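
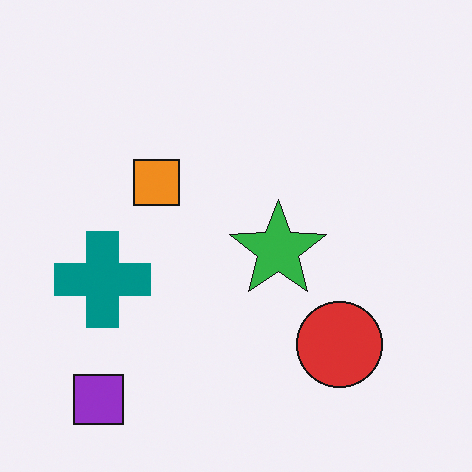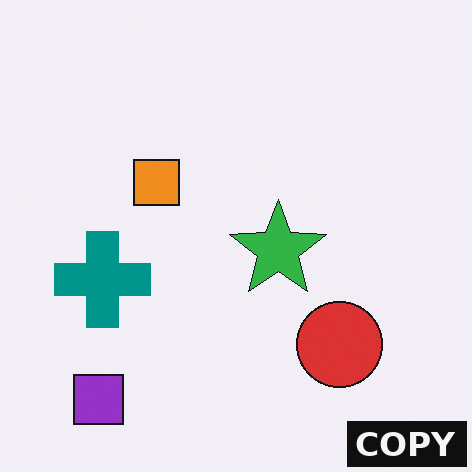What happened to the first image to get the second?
The image was watermarked with the text "COPY" in the lower-right corner.

A dark label reading "COPY" appears in the lower-right corner.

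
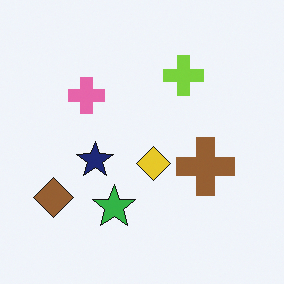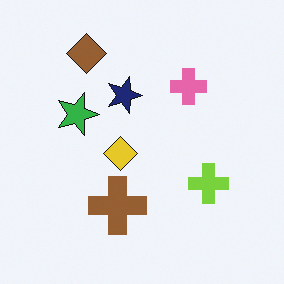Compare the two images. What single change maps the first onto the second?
The second image is the first rotated 90° clockwise.

The brown diamond sits in the bottom-left of the first image and the top-left of the second — consistent with a whole-image 90° clockwise rotation.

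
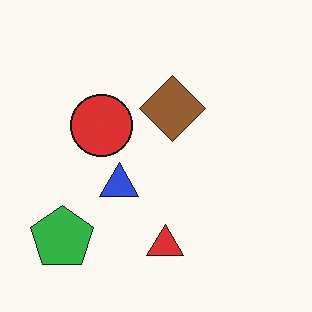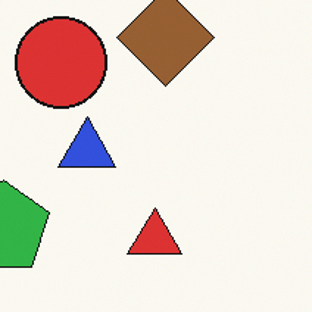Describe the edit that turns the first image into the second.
Cropped slightly and scaled back up.

The visible shapes are larger and the field of view is narrower; shapes near the original edges may be partly or wholly outside the frame — a crop-and-rescale.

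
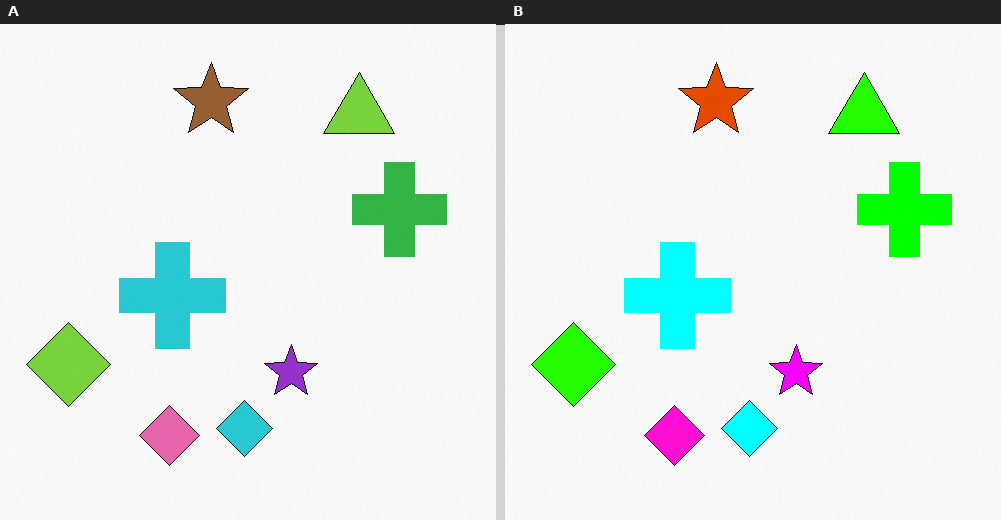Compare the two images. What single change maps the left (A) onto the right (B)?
Heavily oversaturated.

All colors are more vivid — a global saturation change.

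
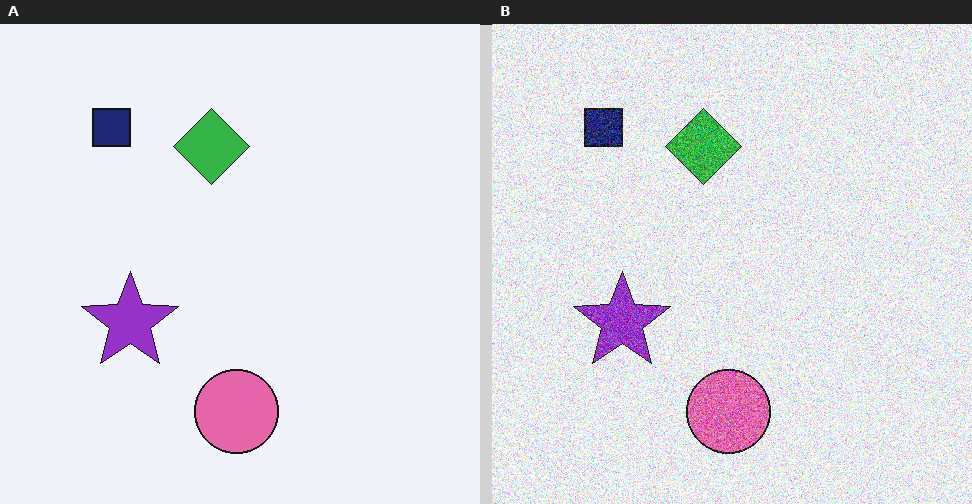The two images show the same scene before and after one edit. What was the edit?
The transformation is: degraded with heavy additive noise.

Random speckle covers the whole image, including the flat background.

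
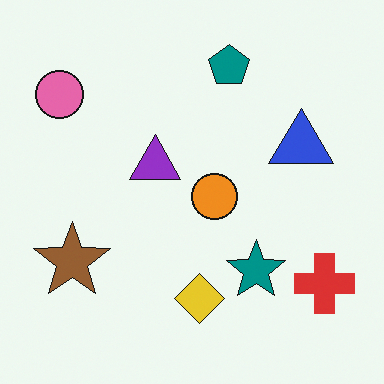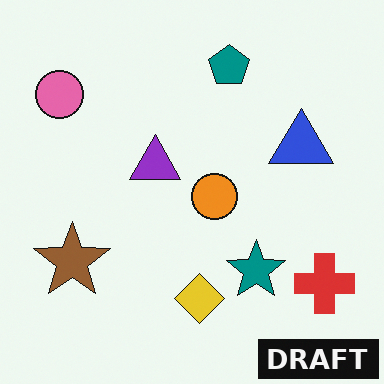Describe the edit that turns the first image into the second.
It was watermarked with the text "DRAFT" in the lower-right corner.

A dark label reading "DRAFT" appears in the lower-right corner.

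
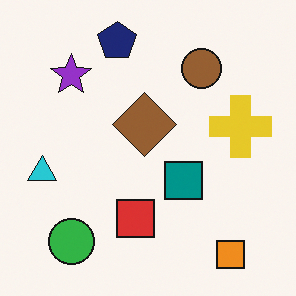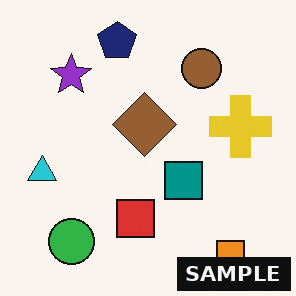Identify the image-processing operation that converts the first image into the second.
The transformation is: watermarked with the text "SAMPLE" in the lower-right corner.

A dark label reading "SAMPLE" appears in the lower-right corner.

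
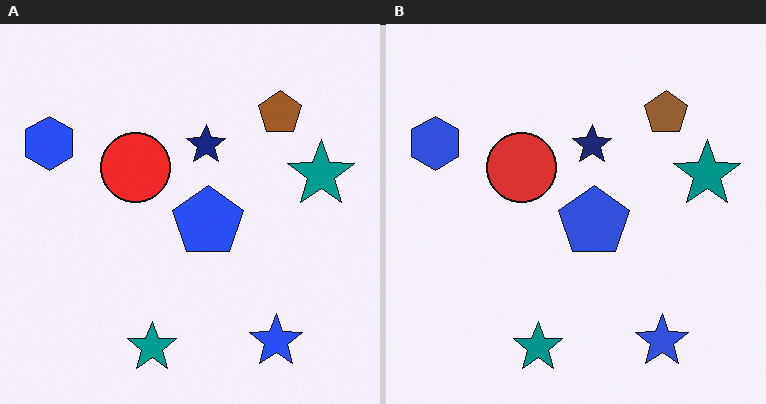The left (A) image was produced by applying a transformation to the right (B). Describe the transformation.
Slightly oversaturated.

All colors are more vivid — a global saturation change.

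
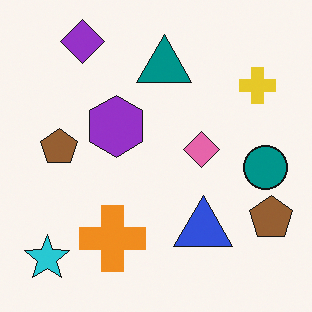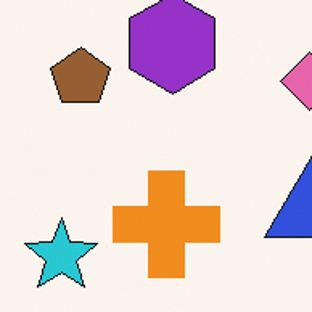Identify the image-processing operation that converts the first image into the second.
This is the original image cropped to a modestly smaller region and rescaled.

The visible shapes are larger and the field of view is narrower; shapes near the original edges may be partly or wholly outside the frame — a crop-and-rescale.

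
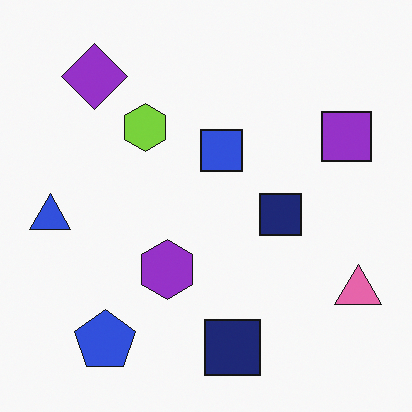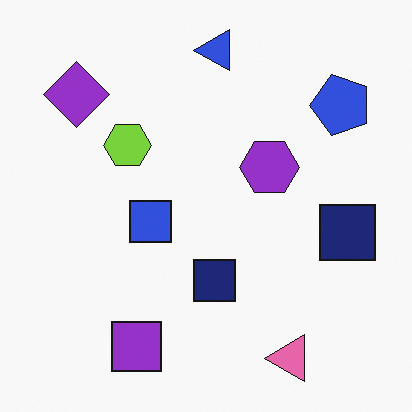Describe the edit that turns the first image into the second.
This is the original image transposed (reflected across the top-left ↔ bottom-right diagonal).

Shapes have swapped their row and column positions — what was in the top-right is now in the bottom-left — a diagonal reflection.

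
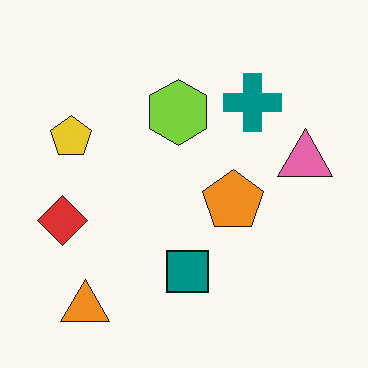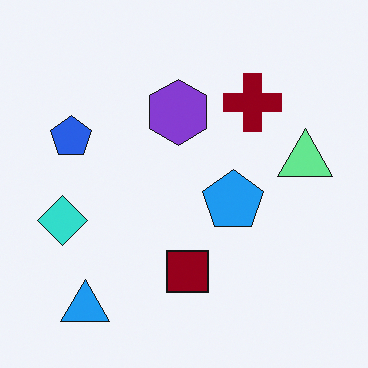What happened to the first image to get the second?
The image was hue-shifted through roughly half the color wheel.

Every shape's color has rotated by the same amount around the hue wheel — a uniform hue shift.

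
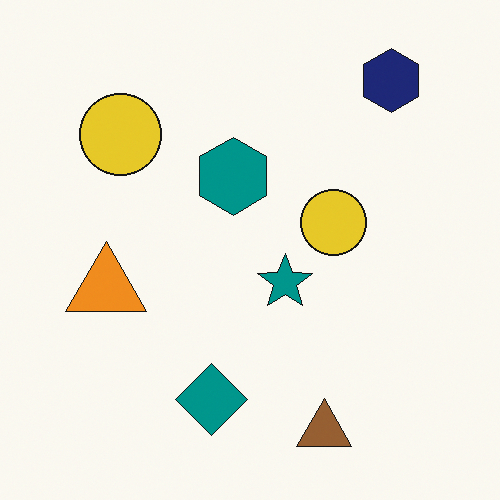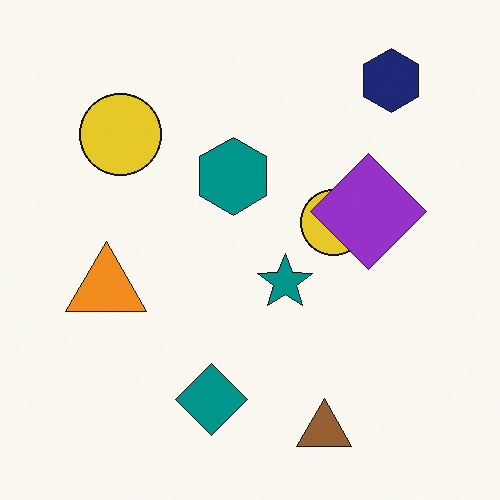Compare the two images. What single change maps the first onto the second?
It was overlaid with an additional purple diamond.

A purple diamond appears in the second image that is absent from the first.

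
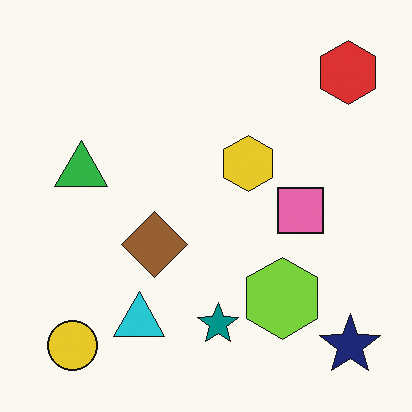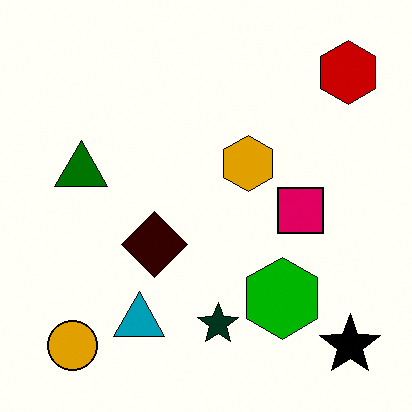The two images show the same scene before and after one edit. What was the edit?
This is the original image given much higher contrast.

Tones are pushed away from mid-grey across the whole image — a global contrast change.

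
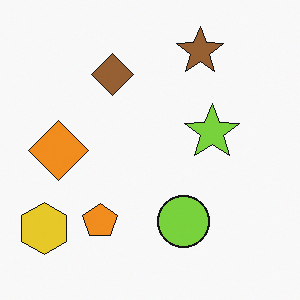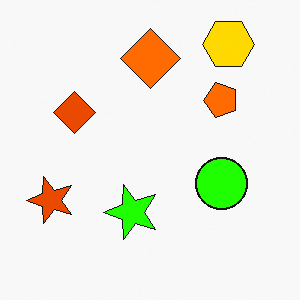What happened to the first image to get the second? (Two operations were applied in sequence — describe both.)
The transformation is: transposed (reflected across the top-left ↔ bottom-right diagonal), then made much more vivid (saturation change).

Shapes have swapped their row and column positions — what was in the top-right is now in the bottom-left — a diagonal reflection. All colors are more vivid — a global saturation change.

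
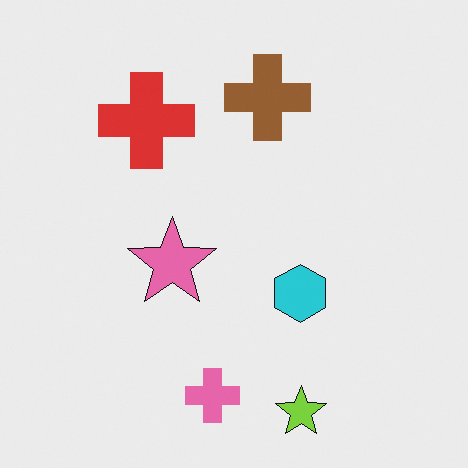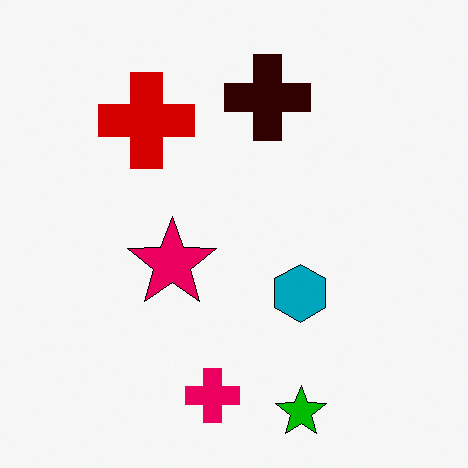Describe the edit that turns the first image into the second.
The image was boosted in contrast.

Tones are pushed away from mid-grey across the whole image — a global contrast change.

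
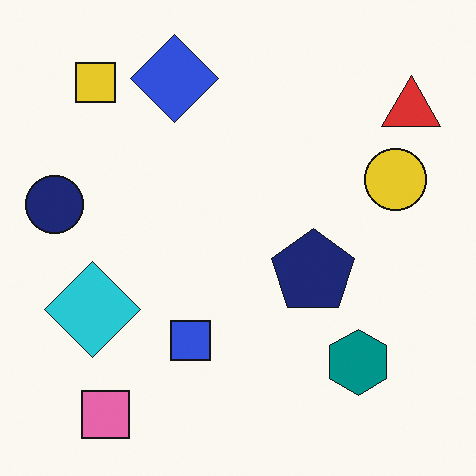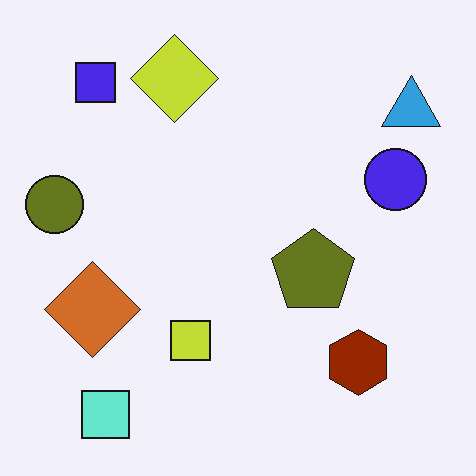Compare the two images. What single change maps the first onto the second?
The image was hue-shifted through roughly half the color wheel.

Every shape's color has rotated by the same amount around the hue wheel — a uniform hue shift.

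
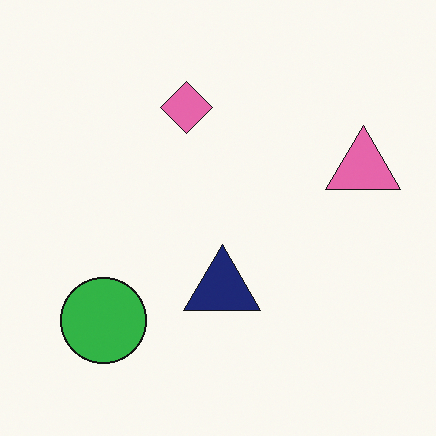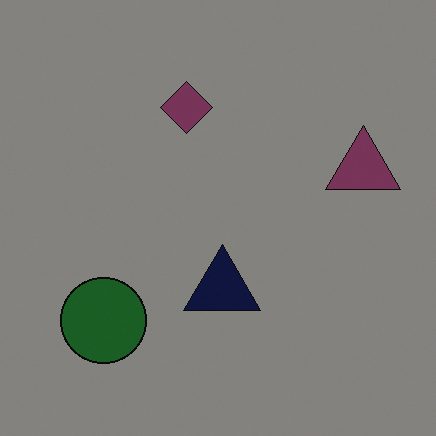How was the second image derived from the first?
The transformation is: darkened a lot.

Every pixel — background and shapes alike — is uniformly darkened.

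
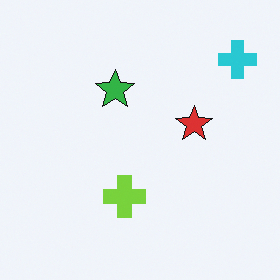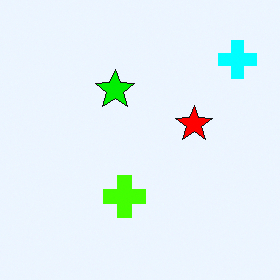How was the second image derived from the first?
The second image is the first made much more vivid (saturation change).

All colors are more vivid — a global saturation change.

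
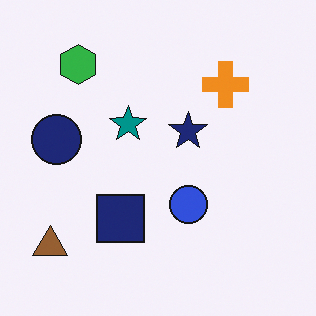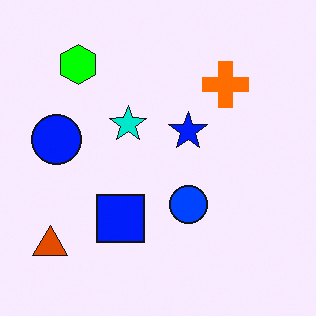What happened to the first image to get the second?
This is the original image heavily oversaturated.

All colors are more vivid — a global saturation change.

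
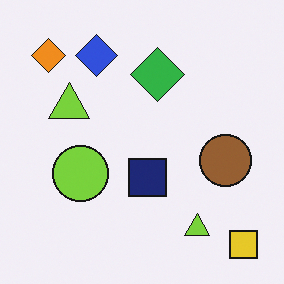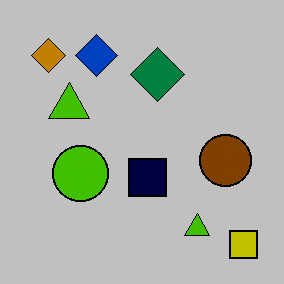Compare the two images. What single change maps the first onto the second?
It was heavily posterized to just a handful of flat colors.

Each flat color has snapped to a coarser quantized level — most visibly, the near-white background has dropped to a flat grey.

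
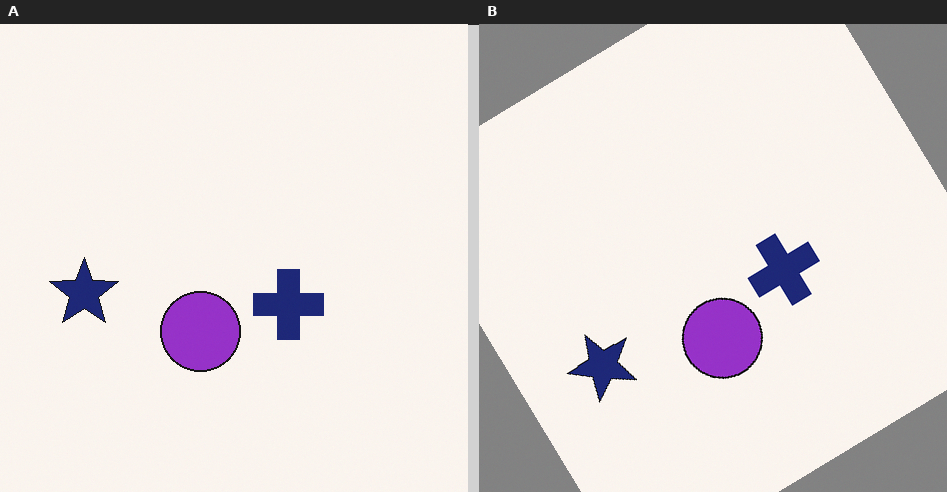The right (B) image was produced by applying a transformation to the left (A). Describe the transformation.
The image was rotated counter-clockwise by a large amount — several tens of degrees.

Every shape is tilted by the same angle and the image corners show triangular fill wedges — a whole-image rotation by a non-right angle.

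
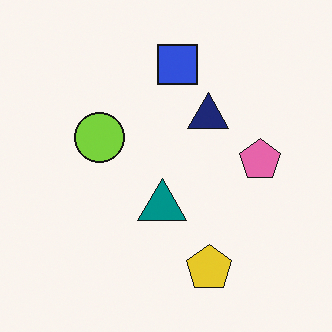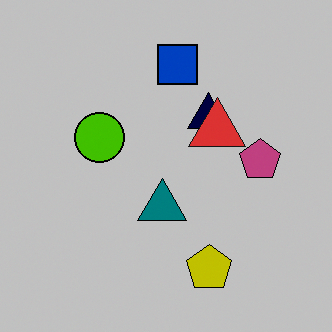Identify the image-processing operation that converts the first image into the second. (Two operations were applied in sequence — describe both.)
This is the original image aggressively posterized, then overlaid with an additional red triangle.

Each flat color has snapped to a coarser quantized level — most visibly, the near-white background has dropped to a flat grey. A red triangle appears in the second image that is absent from the first.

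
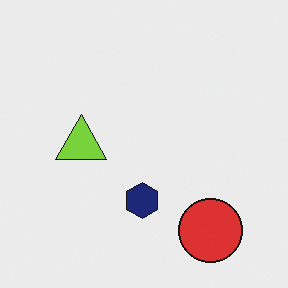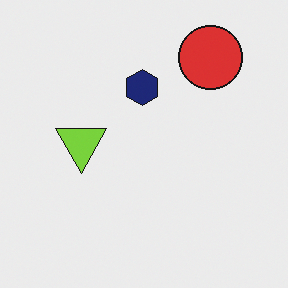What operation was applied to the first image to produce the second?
The second image is the first flipped vertically (top ↔ bottom).

The red circle is in the bottom-right of the first image and the top-right of the second — shapes on opposite sides of the horizontal midline have swapped in a mirror flip.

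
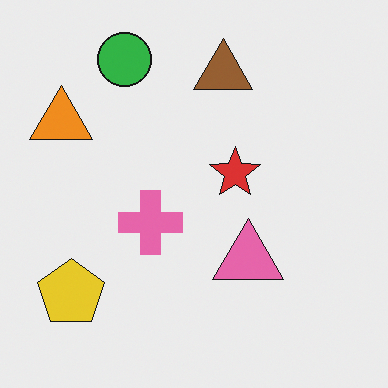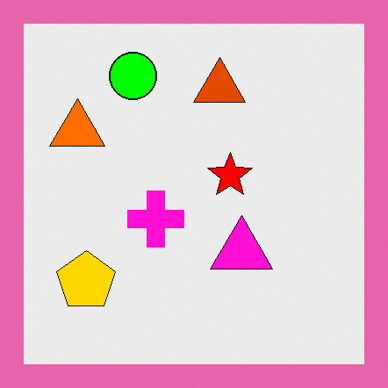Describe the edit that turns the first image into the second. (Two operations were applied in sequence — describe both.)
It was made much more vivid (saturation change), then framed with a pink border.

All colors are more vivid — a global saturation change. A solid pink frame runs around the edge of the second image, with the content slightly shrunk inside it.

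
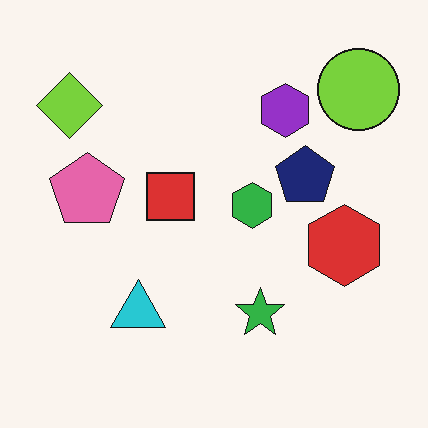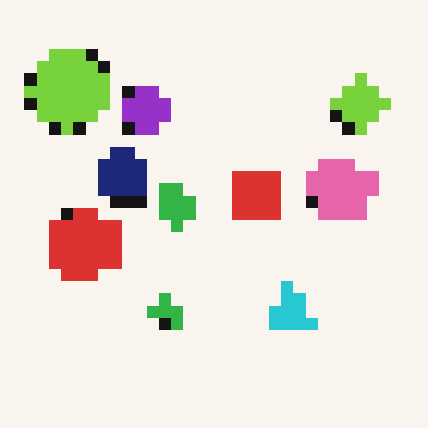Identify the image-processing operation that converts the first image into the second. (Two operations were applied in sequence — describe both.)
This is the original image flipped horizontally (left ↔ right), then heavily pixelated into large blocks.

The lime diamond is in the top-left of the first image and the top-right of the second — shapes on opposite sides of the vertical midline have swapped in a mirror flip. Shapes are reduced to large square blocks; fine edges and outlines are lost — a downscale-then-upscale (mosaic) effect.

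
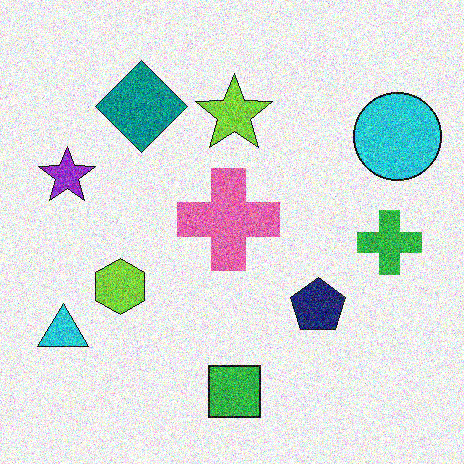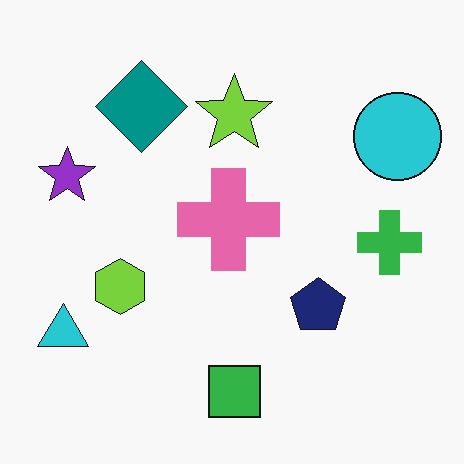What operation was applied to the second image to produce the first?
Degraded with strong gaussian noise.

Random speckle covers the whole image, including the flat background.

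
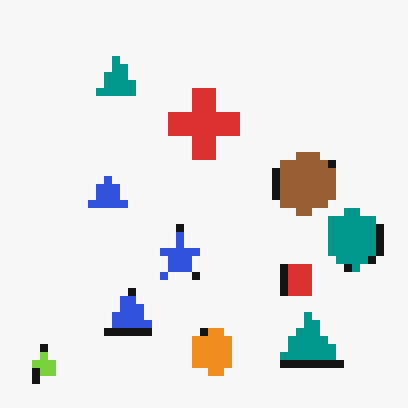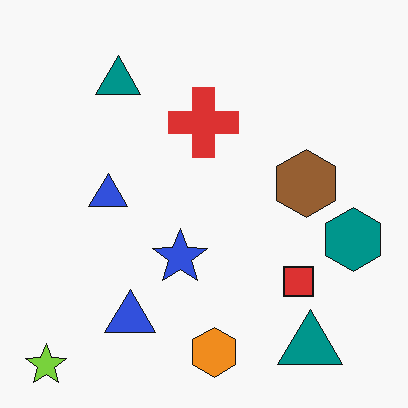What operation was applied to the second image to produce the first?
The image was moderately pixelated.

Shapes are reduced to large square blocks; fine edges and outlines are lost — a downscale-then-upscale (mosaic) effect.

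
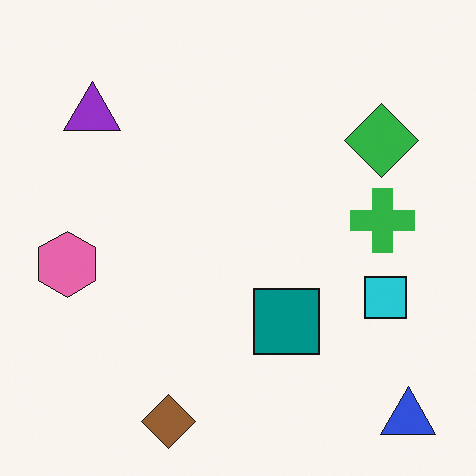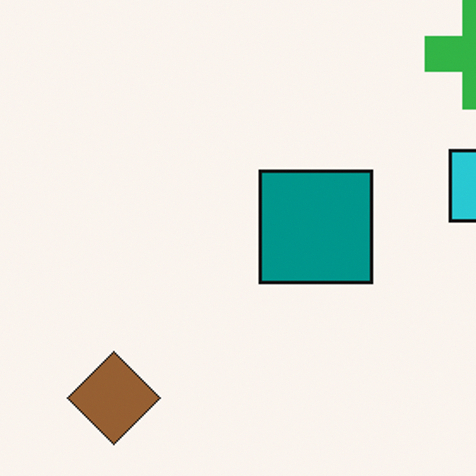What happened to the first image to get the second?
The second image is the first cropped to a noticeably smaller region and rescaled.

The visible shapes are larger and the field of view is narrower; shapes near the original edges may be partly or wholly outside the frame — a crop-and-rescale.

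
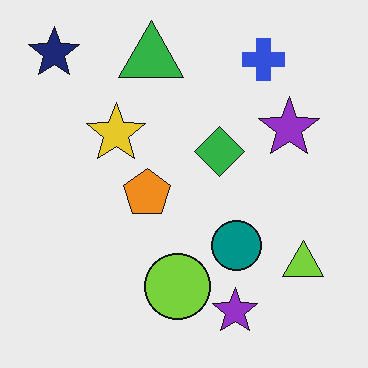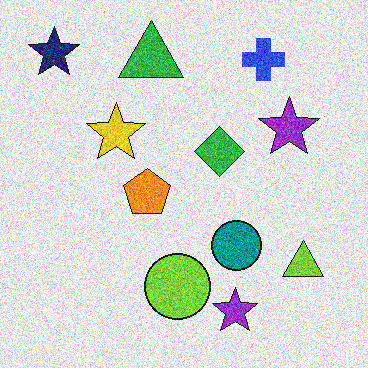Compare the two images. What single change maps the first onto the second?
The second image is the first degraded with heavy additive noise.

Random speckle covers the whole image, including the flat background.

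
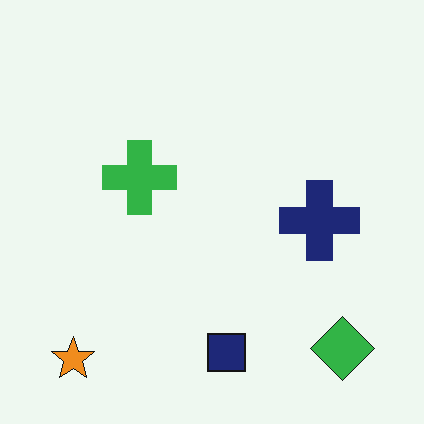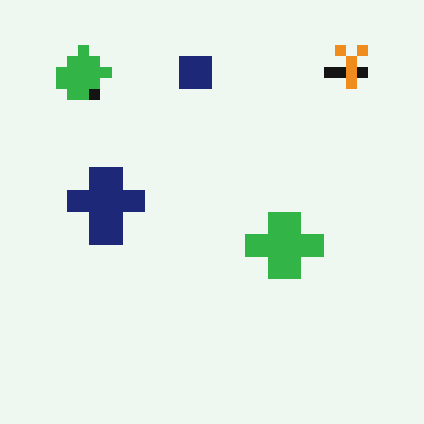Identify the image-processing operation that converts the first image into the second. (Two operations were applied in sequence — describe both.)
The transformation is: rotated 180°, then coarsely pixelated.

The orange star sits in the bottom-left of the first image and the top-right of the second — consistent with a whole-image 180° rotation. Shapes are reduced to large square blocks; fine edges and outlines are lost — a downscale-then-upscale (mosaic) effect.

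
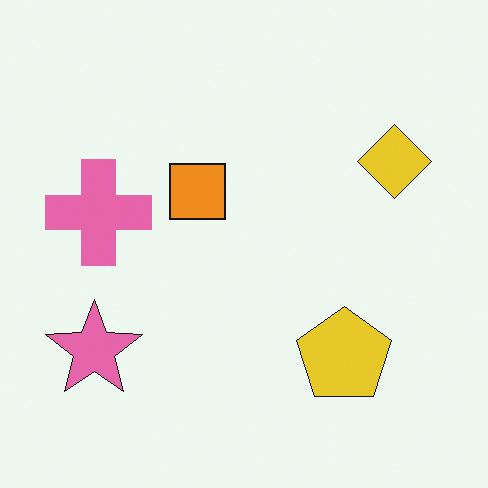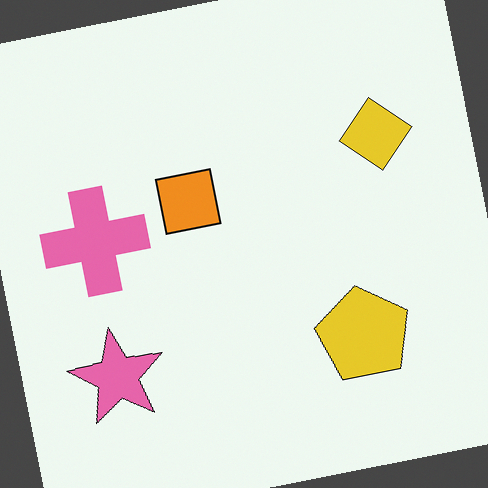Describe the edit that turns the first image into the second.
The second image is the first rotated counter-clockwise by a small amount.

Every shape is tilted by the same angle and the image corners show triangular fill wedges — a whole-image rotation by a non-right angle.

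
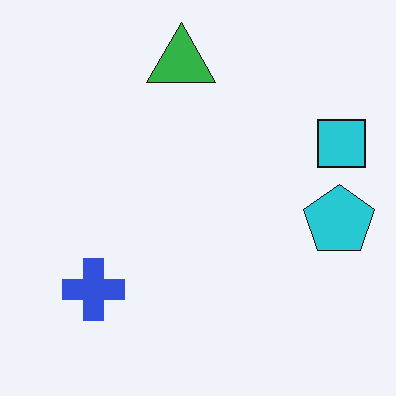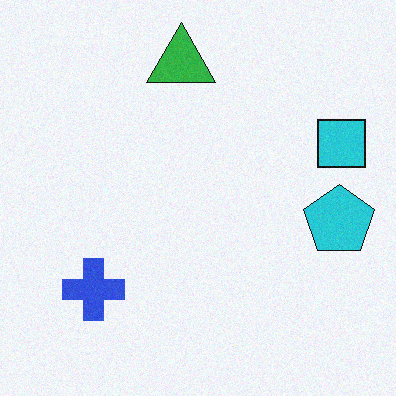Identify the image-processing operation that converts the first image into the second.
The transformation is: degraded with subtle gaussian noise.

Random speckle covers the whole image, including the flat background.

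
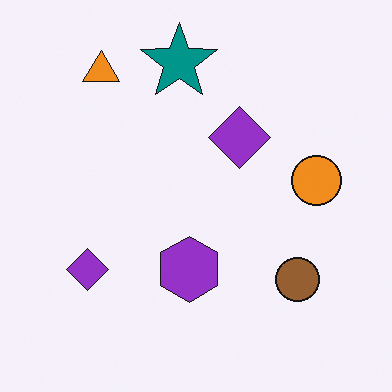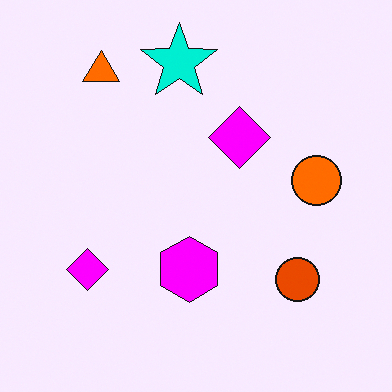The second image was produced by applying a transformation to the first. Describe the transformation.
The image was heavily oversaturated.

All colors are more vivid — a global saturation change.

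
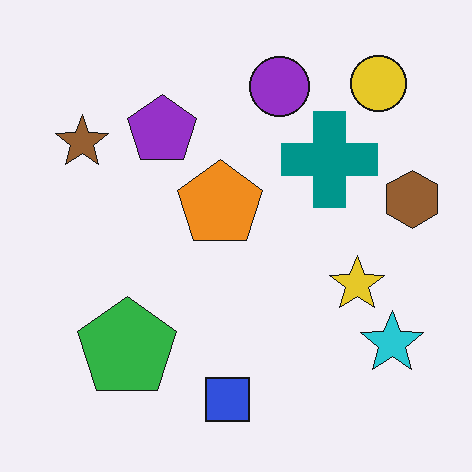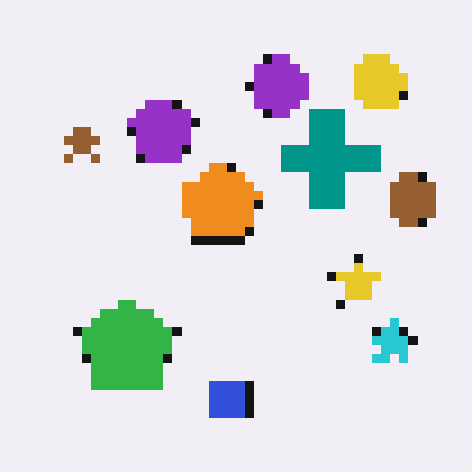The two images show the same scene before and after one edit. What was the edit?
The second image is the first heavily pixelated into large blocks.

Shapes are reduced to large square blocks; fine edges and outlines are lost — a downscale-then-upscale (mosaic) effect.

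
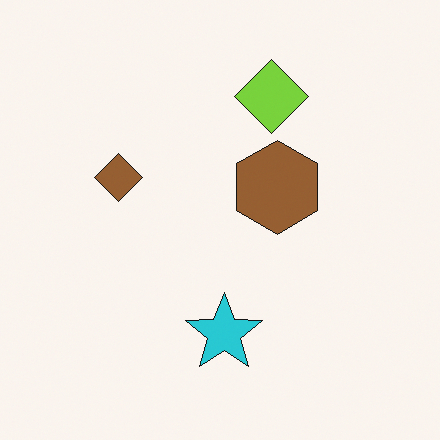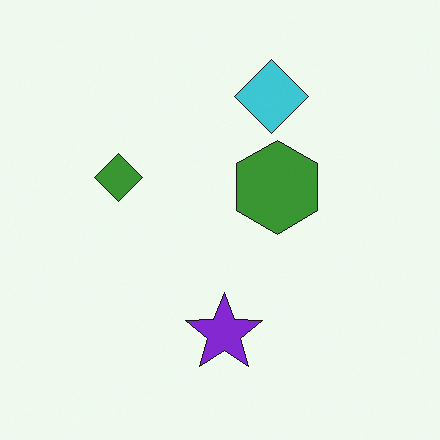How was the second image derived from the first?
It was hue-shifted by a moderate amount.

Every shape's color has rotated by the same amount around the hue wheel — a uniform hue shift.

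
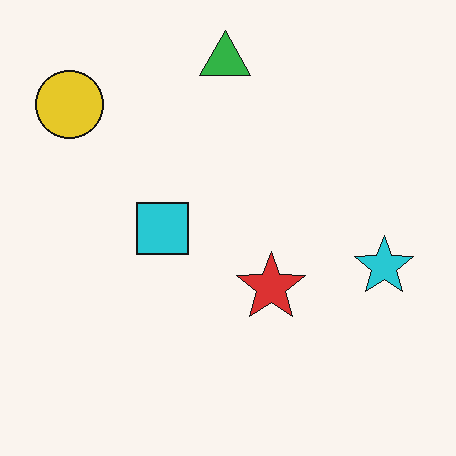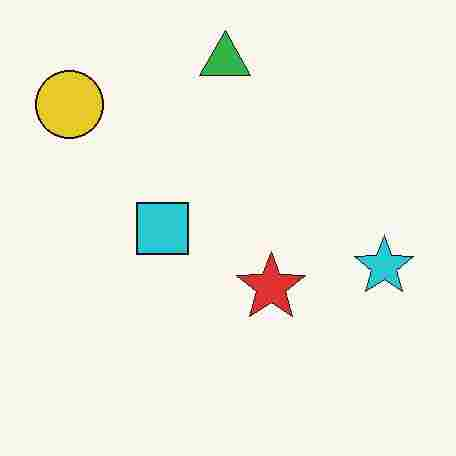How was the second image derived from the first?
The transformation is: heavily JPEG-compressed with obvious blocking artifacts.

Blocky 8×8 compression artifacts appear around shape edges and the flat background shows ringing — characteristic JPEG degradation.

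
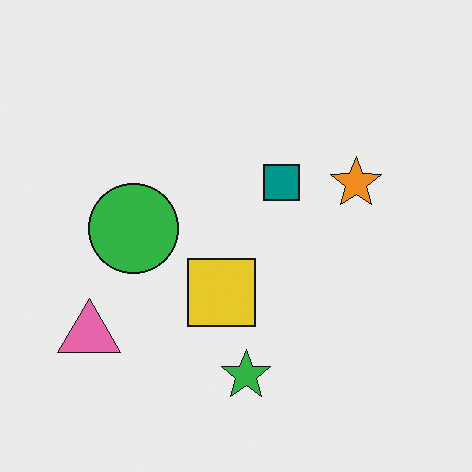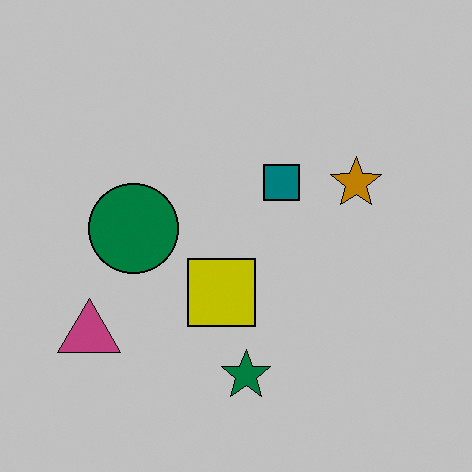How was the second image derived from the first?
The second image is the first heavily posterized to just a handful of flat colors.

Each flat color has snapped to a coarser quantized level — most visibly, the near-white background has dropped to a flat grey.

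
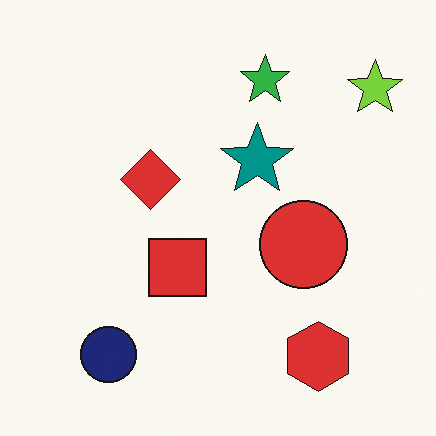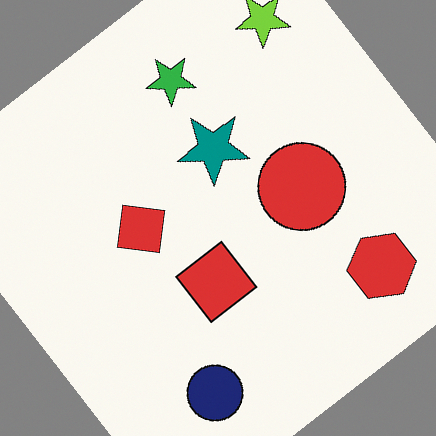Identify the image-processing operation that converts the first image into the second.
The transformation is: rotated counter-clockwise by a large amount — several tens of degrees.

Every shape is tilted by the same angle and the image corners show triangular fill wedges — a whole-image rotation by a non-right angle.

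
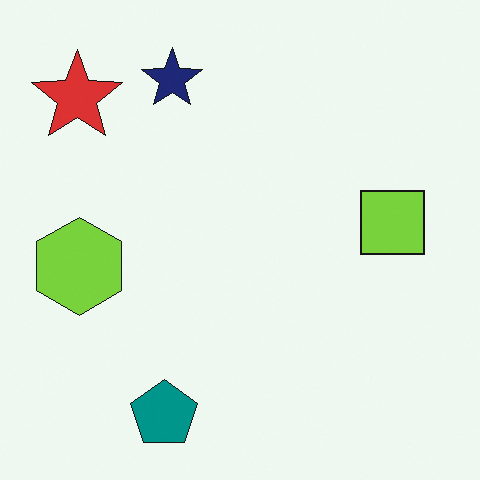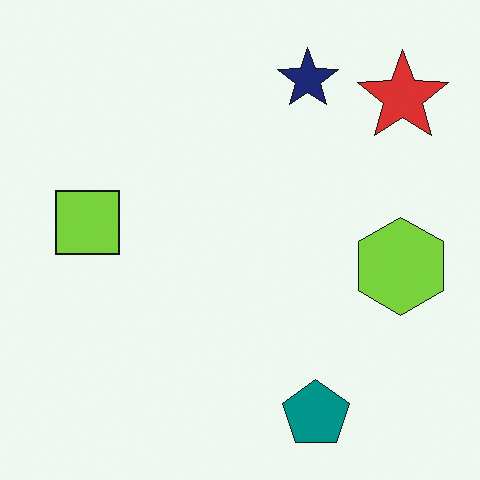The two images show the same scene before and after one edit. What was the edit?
It was flipped horizontally (left ↔ right).

The red star is in the top-left of the first image and the top-right of the second — shapes on opposite sides of the vertical midline have swapped in a mirror flip.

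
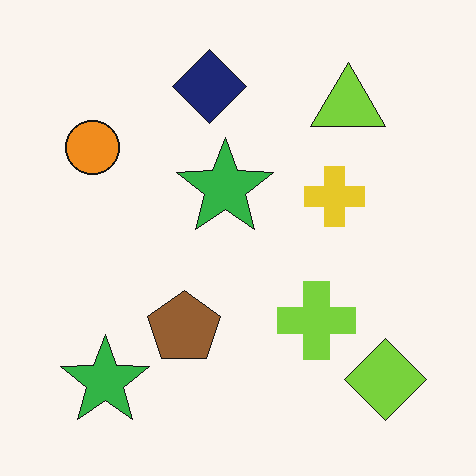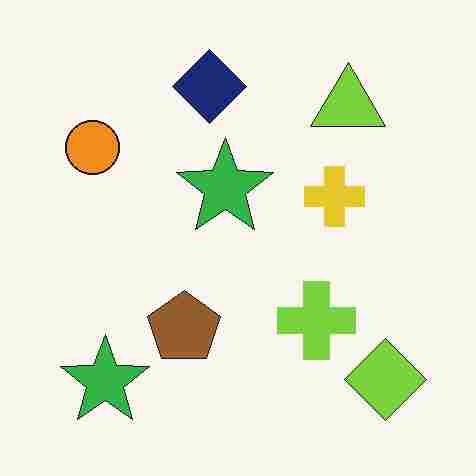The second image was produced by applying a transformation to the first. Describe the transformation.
This is the original image heavily JPEG-compressed with obvious blocking artifacts.

Blocky 8×8 compression artifacts appear around shape edges and the flat background shows ringing — characteristic JPEG degradation.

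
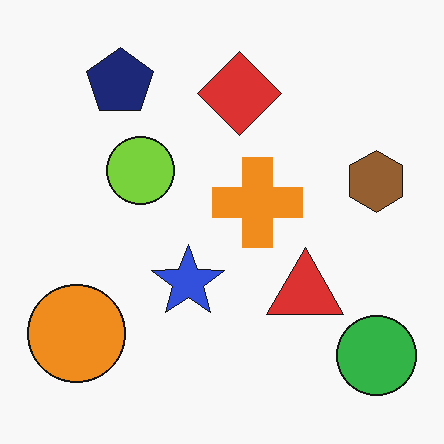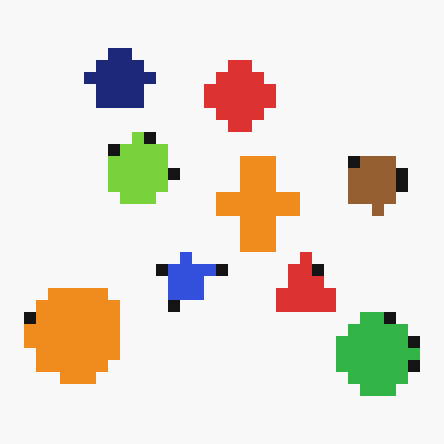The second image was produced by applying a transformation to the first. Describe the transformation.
This is the original image heavily pixelated into large blocks.

Shapes are reduced to large square blocks; fine edges and outlines are lost — a downscale-then-upscale (mosaic) effect.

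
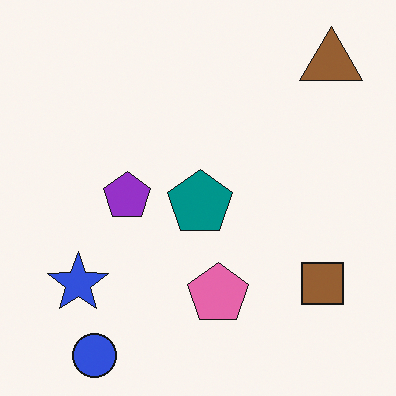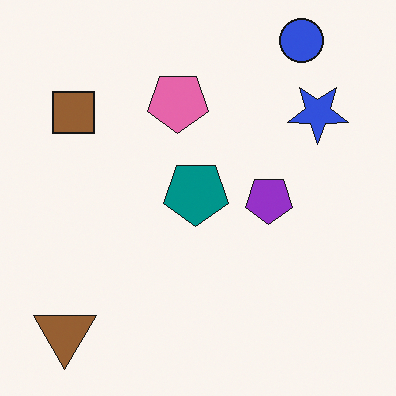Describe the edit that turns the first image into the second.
The second image is the first rotated 180°.

The brown triangle sits in the top-right of the first image and the bottom-left of the second — consistent with a whole-image 180° rotation.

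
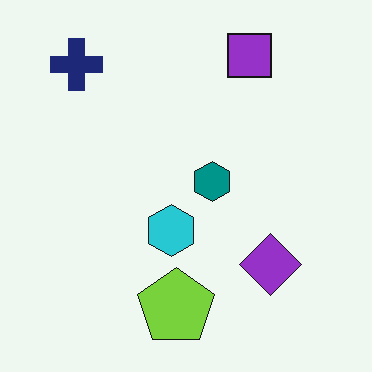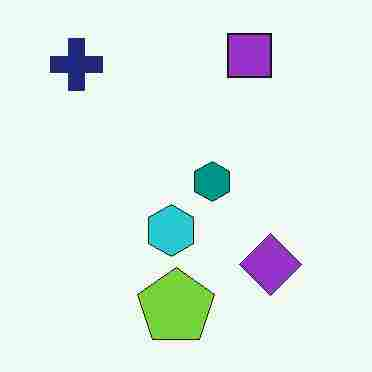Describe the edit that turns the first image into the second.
It was degraded with heavy JPEG compression.

Blocky 8×8 compression artifacts appear around shape edges and the flat background shows ringing — characteristic JPEG degradation.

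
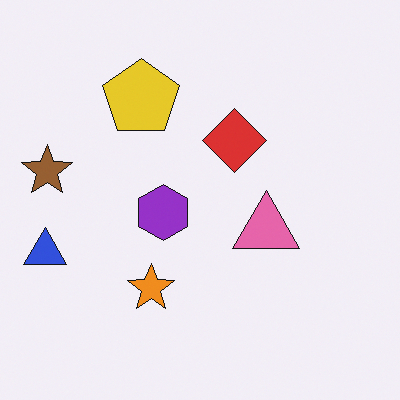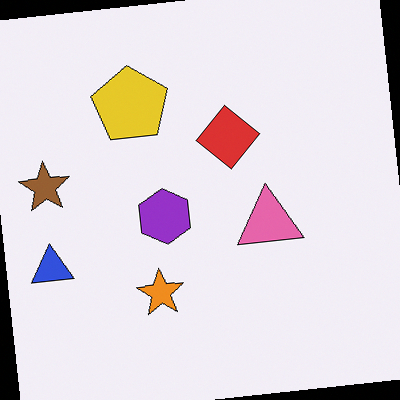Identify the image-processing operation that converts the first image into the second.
Rotated counter-clockwise by a few degrees.

Every shape is tilted by the same angle and the image corners show triangular fill wedges — a whole-image rotation by a non-right angle.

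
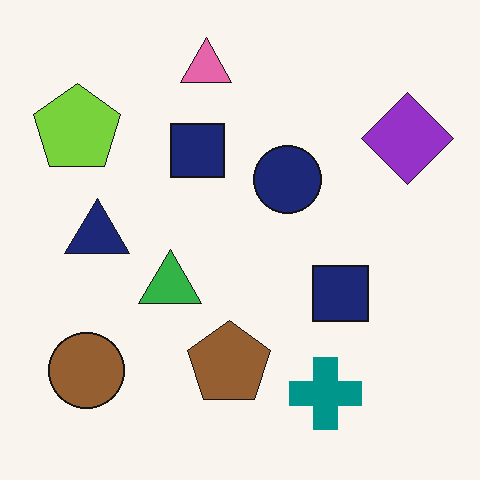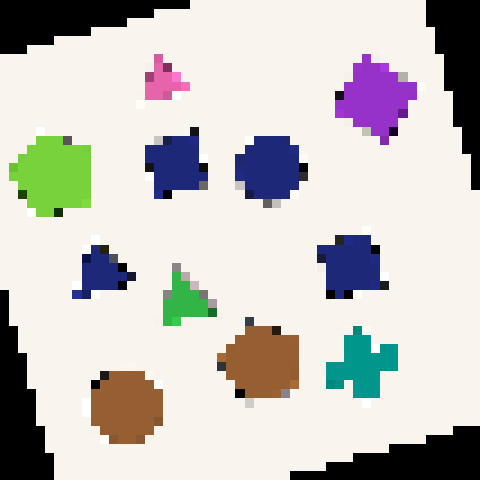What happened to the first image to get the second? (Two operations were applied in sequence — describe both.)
It was rotated counter-clockwise by a clearly visible amount, then coarsely pixelated.

Every shape is tilted by the same angle and the image corners show triangular fill wedges — a whole-image rotation by a non-right angle. Shapes are reduced to large square blocks; fine edges and outlines are lost — a downscale-then-upscale (mosaic) effect.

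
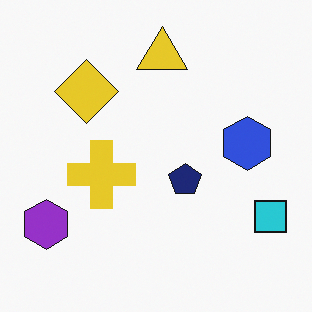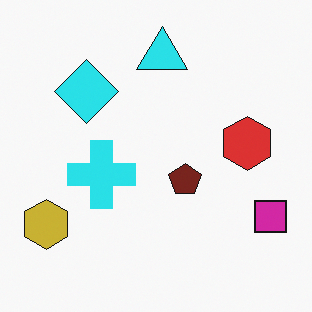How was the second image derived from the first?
This is the original image hue-shifted noticeably.

Every shape's color has rotated by the same amount around the hue wheel — a uniform hue shift.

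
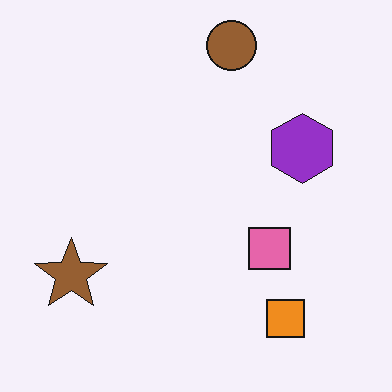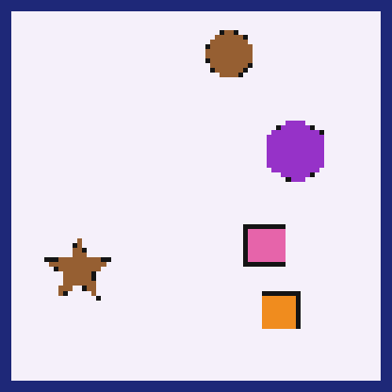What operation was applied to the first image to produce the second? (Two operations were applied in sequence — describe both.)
Mildly pixelated, then framed with a navy border.

Shapes are reduced to large square blocks; fine edges and outlines are lost — a downscale-then-upscale (mosaic) effect. A solid navy frame runs around the edge of the second image, with the content slightly shrunk inside it.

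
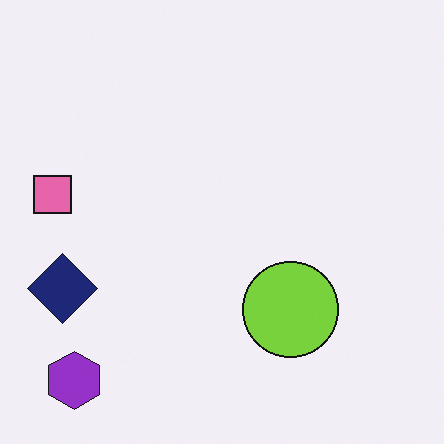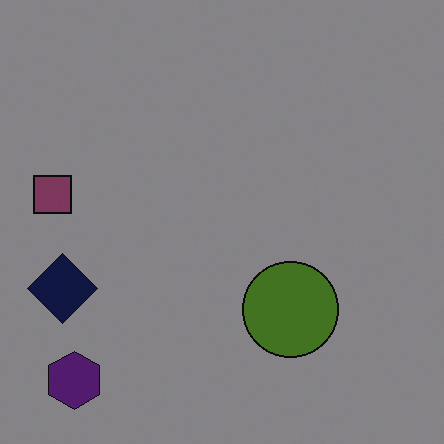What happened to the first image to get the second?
The second image is the first noticeably darkened.

Every pixel — background and shapes alike — is uniformly darkened.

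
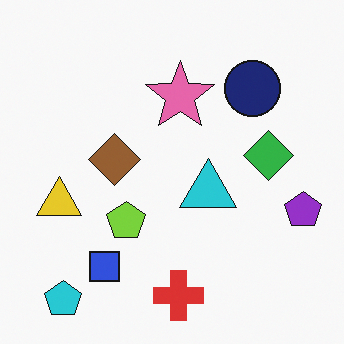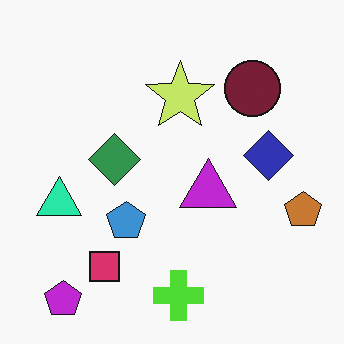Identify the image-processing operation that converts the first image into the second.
Hue-shifted through roughly a third of the color wheel.

Every shape's color has rotated by the same amount around the hue wheel — a uniform hue shift.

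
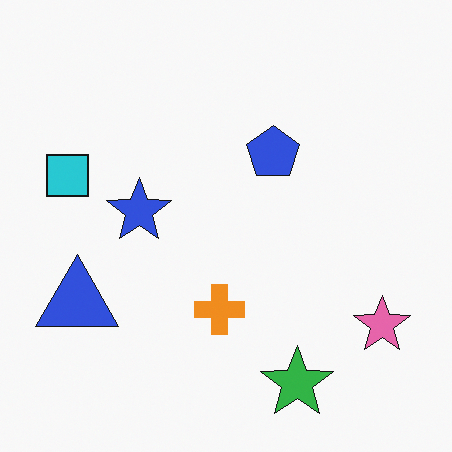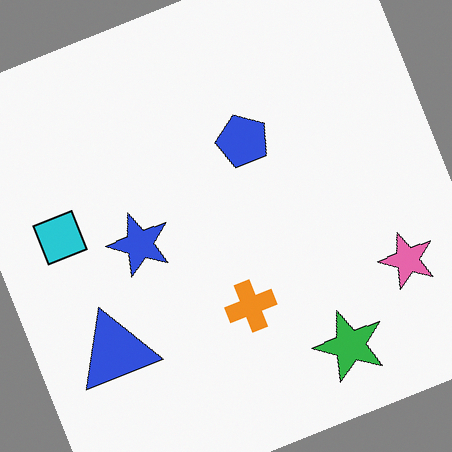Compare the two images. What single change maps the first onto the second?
This is the original image rotated counter-clockwise by a moderate amount.

Every shape is tilted by the same angle and the image corners show triangular fill wedges — a whole-image rotation by a non-right angle.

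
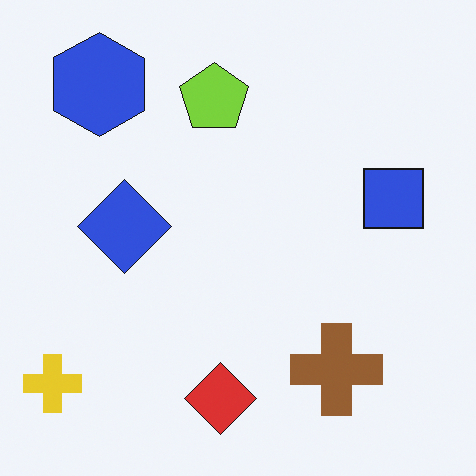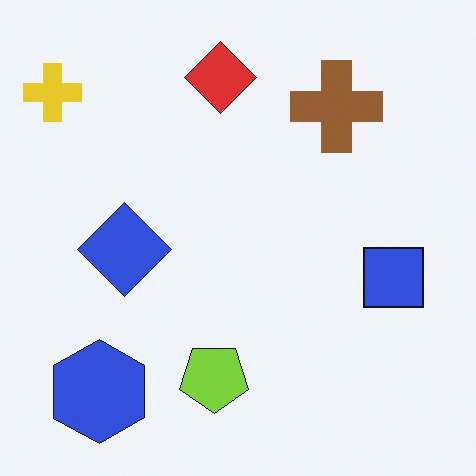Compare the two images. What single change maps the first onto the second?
The transformation is: flipped vertically (top ↔ bottom).

The red diamond is in the bottom of the first image and the top of the second — shapes on opposite sides of the horizontal midline have swapped in a mirror flip.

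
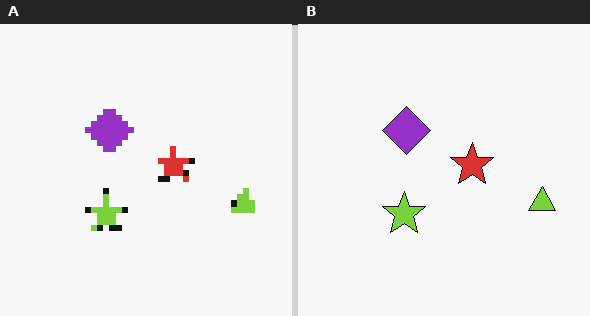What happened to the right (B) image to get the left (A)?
It was pixelated into visible square blocks.

Shapes are reduced to large square blocks; fine edges and outlines are lost — a downscale-then-upscale (mosaic) effect.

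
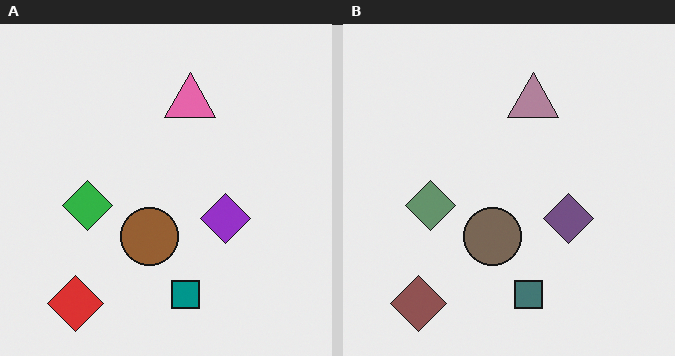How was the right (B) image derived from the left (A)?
The right (B) image is the left (A) heavily desaturated.

All colors are more muted and greyish — a global saturation change.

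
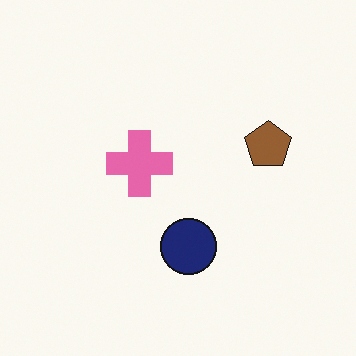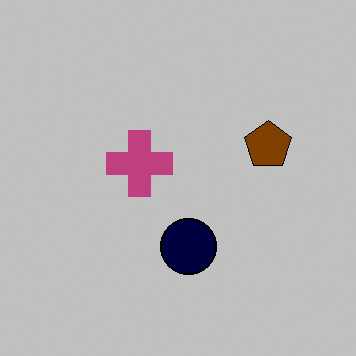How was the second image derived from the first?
The image was aggressively posterized.

Each flat color has snapped to a coarser quantized level — most visibly, the near-white background has dropped to a flat grey.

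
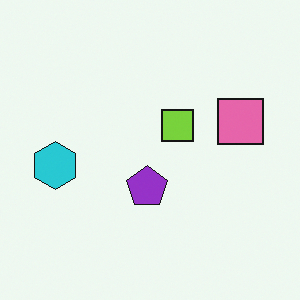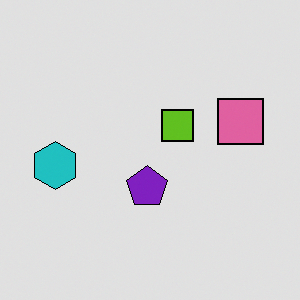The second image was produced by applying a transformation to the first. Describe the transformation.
Moderately posterized.

Each flat color has snapped to a coarser quantized level — most visibly, the near-white background has dropped to a flat grey.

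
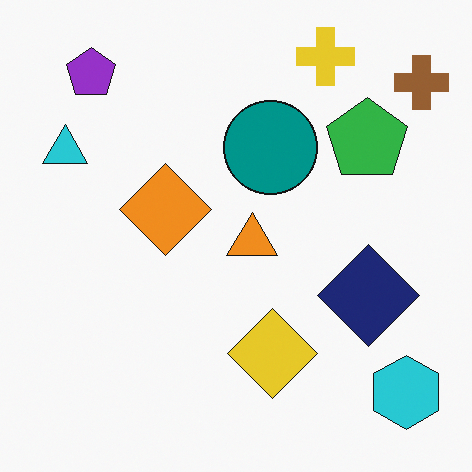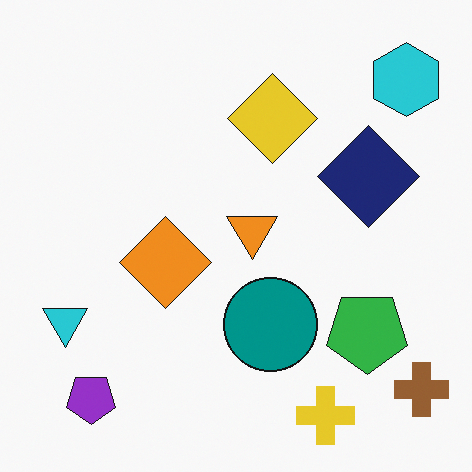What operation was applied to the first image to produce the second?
The transformation is: flipped vertically (top ↔ bottom).

The yellow cross is in the top-right of the first image and the bottom-right of the second — shapes on opposite sides of the horizontal midline have swapped in a mirror flip.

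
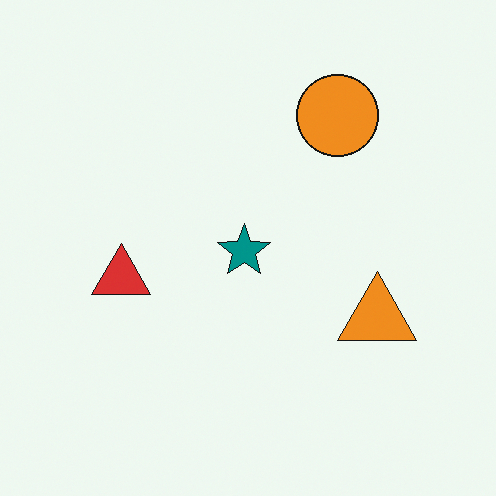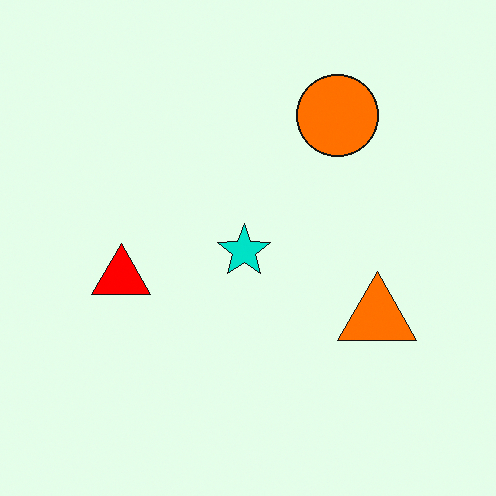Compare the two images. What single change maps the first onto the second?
This is the original image made much more vivid (saturation change).

All colors are more vivid — a global saturation change.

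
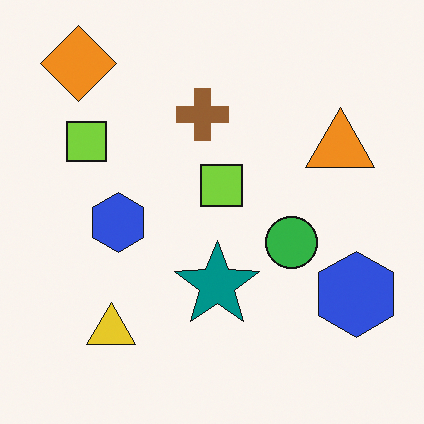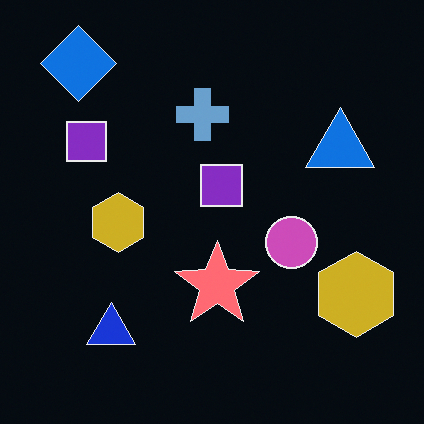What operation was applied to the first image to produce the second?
It was color-inverted (negative).

The light background has become dark and every shape's color is its complement — a photographic negative.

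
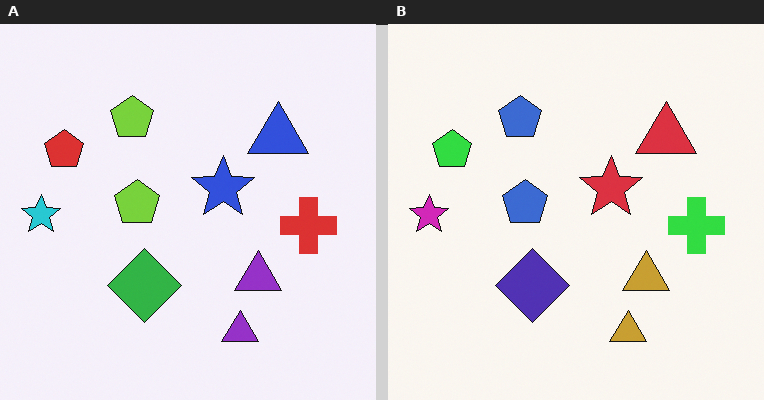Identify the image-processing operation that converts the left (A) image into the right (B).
The transformation is: hue-shifted through roughly a third of the color wheel.

Every shape's color has rotated by the same amount around the hue wheel — a uniform hue shift.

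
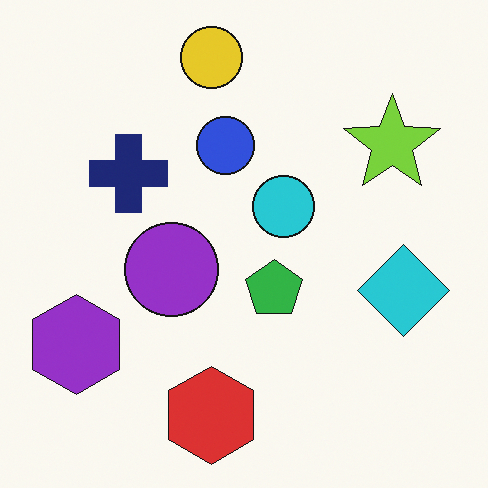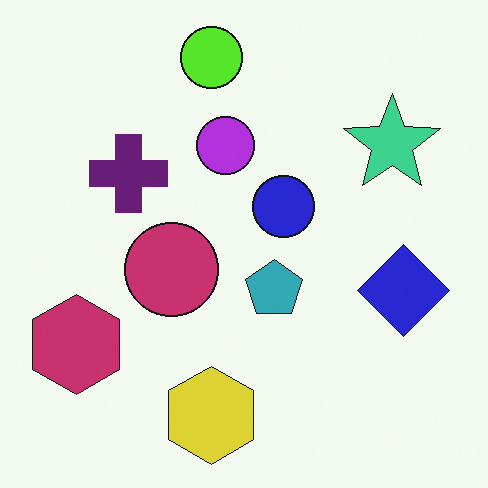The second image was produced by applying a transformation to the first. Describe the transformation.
The transformation is: hue-shifted by a small amount.

Every shape's color has rotated by the same amount around the hue wheel — a uniform hue shift.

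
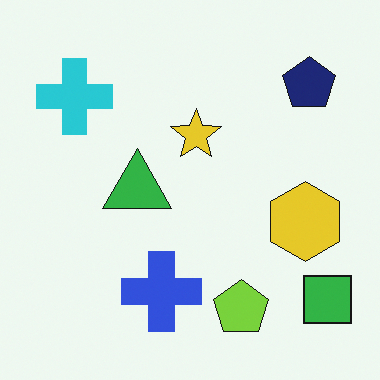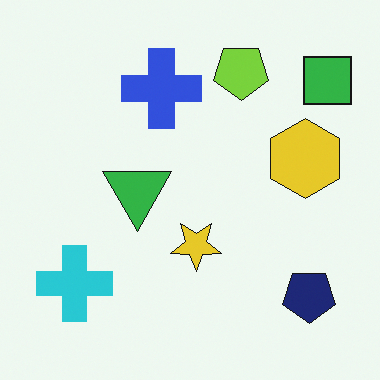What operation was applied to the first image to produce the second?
The second image is the first flipped vertically (top ↔ bottom).

The lime pentagon is in the bottom of the first image and the top of the second — shapes on opposite sides of the horizontal midline have swapped in a mirror flip.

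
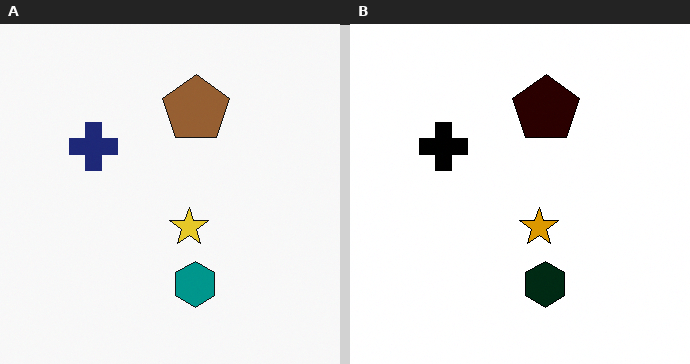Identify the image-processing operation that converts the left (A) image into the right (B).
The transformation is: given much higher contrast.

Tones are pushed away from mid-grey across the whole image — a global contrast change.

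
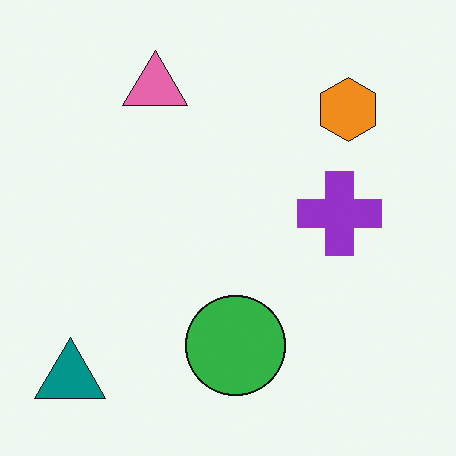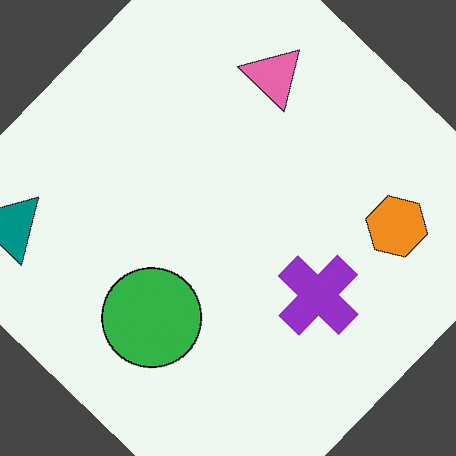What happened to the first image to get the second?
Rotated clockwise by a large amount — several tens of degrees.

Every shape is tilted by the same angle and the image corners show triangular fill wedges — a whole-image rotation by a non-right angle.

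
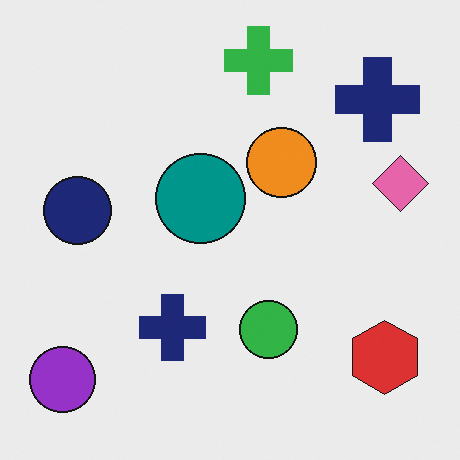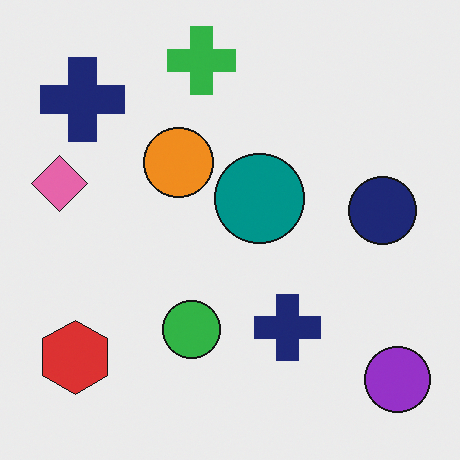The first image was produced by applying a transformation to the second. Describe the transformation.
This is the original image flipped horizontally (left ↔ right).

The pink diamond is in the left of the second image and the right of the first — shapes on opposite sides of the vertical midline have swapped in a mirror flip.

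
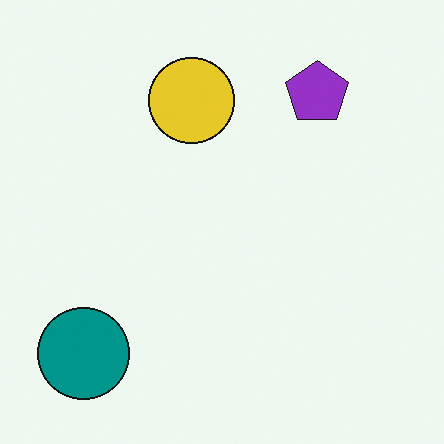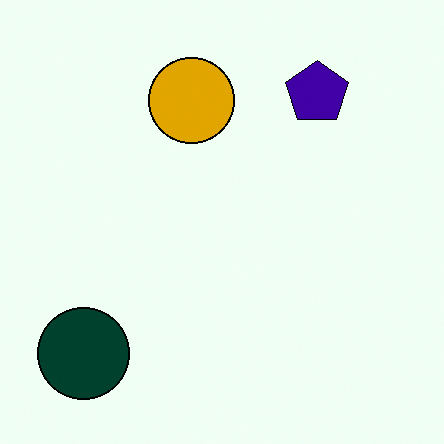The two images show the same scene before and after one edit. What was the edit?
The transformation is: boosted in contrast.

Tones are pushed away from mid-grey across the whole image — a global contrast change.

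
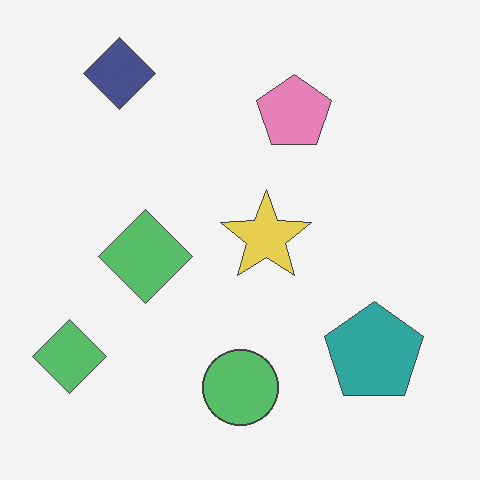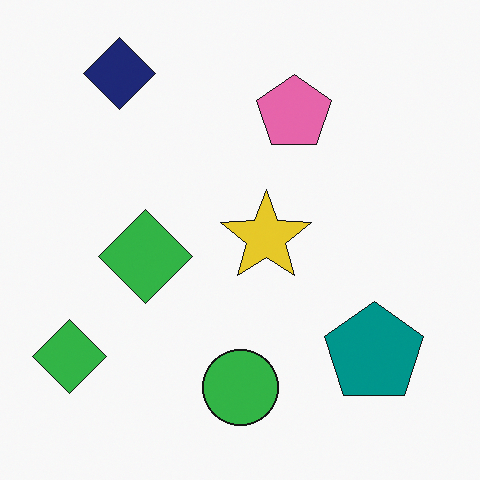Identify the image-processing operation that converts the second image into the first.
This is the original image given slightly reduced contrast.

Tones are pushed toward mid-grey across the whole image — a global contrast change.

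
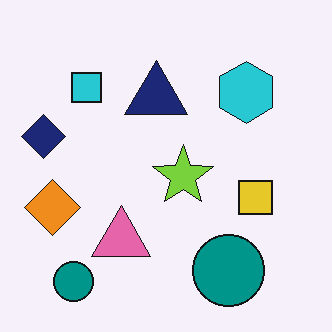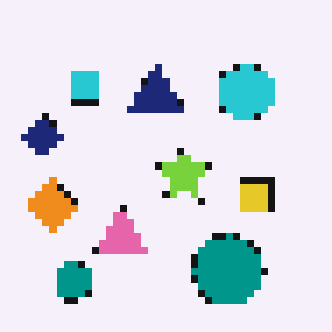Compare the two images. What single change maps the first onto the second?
Pixelated into visible square blocks.

Shapes are reduced to large square blocks; fine edges and outlines are lost — a downscale-then-upscale (mosaic) effect.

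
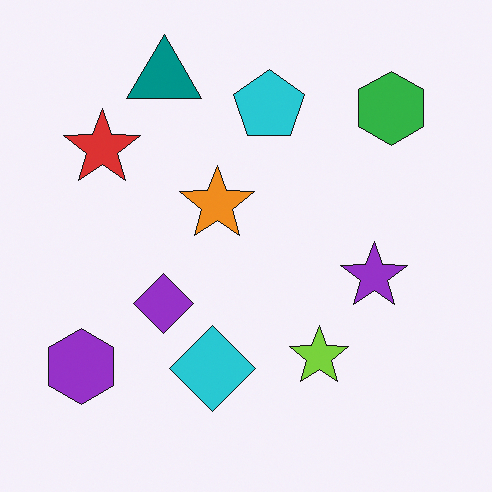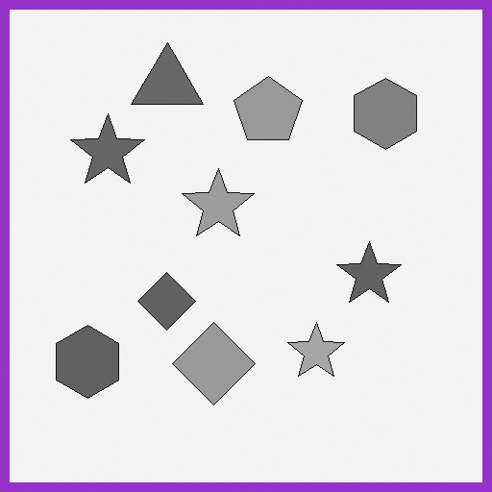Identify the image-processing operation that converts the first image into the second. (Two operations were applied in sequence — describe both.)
The image was converted to grayscale, then framed with a purple border.

All color is removed — every shape is now a shade of grey. A solid purple frame runs around the edge of the second image, with the content slightly shrunk inside it.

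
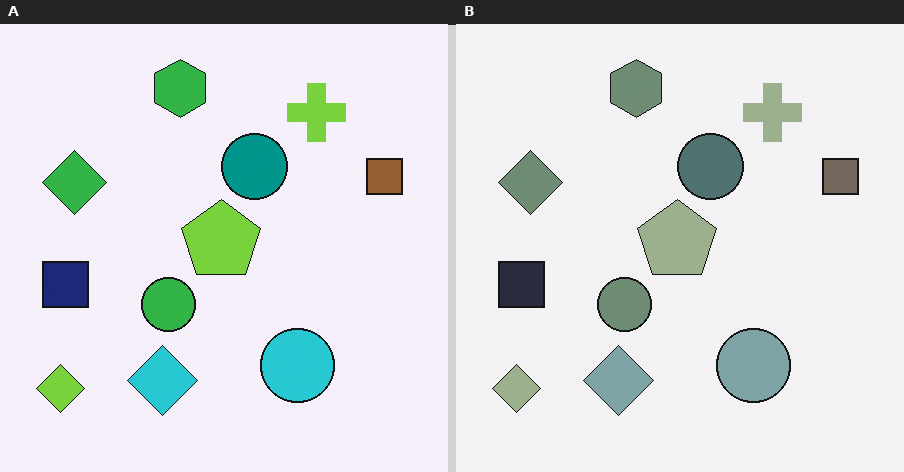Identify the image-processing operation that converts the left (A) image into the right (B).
The transformation is: made much more muted (saturation change).

All colors are more muted and greyish — a global saturation change.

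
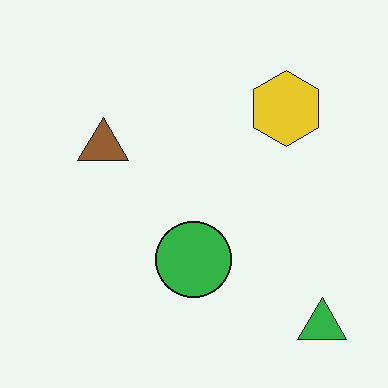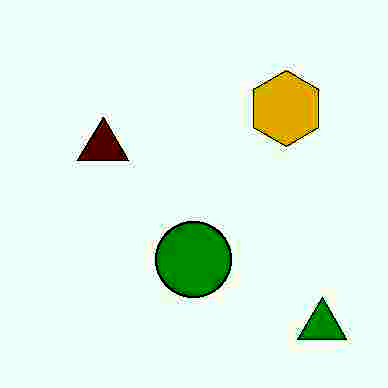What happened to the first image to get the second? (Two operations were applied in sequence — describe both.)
It was degraded with heavy JPEG compression, then boosted in contrast.

Blocky 8×8 compression artifacts appear around shape edges and the flat background shows ringing — characteristic JPEG degradation. Tones are pushed away from mid-grey across the whole image — a global contrast change.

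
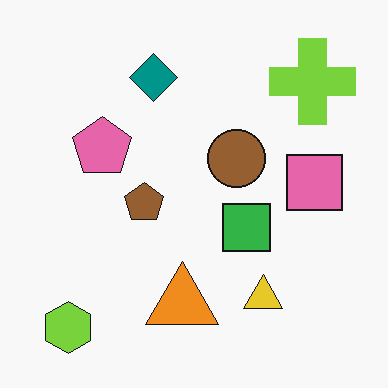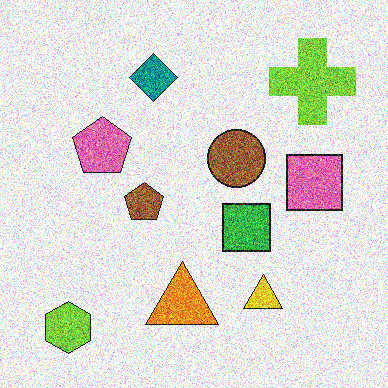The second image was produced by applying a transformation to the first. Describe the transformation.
Degraded with strong gaussian noise.

Random speckle covers the whole image, including the flat background.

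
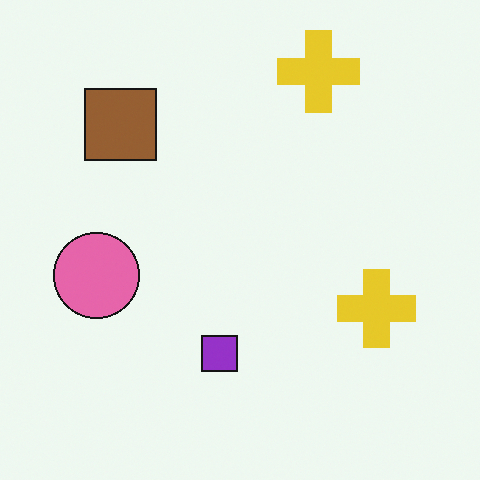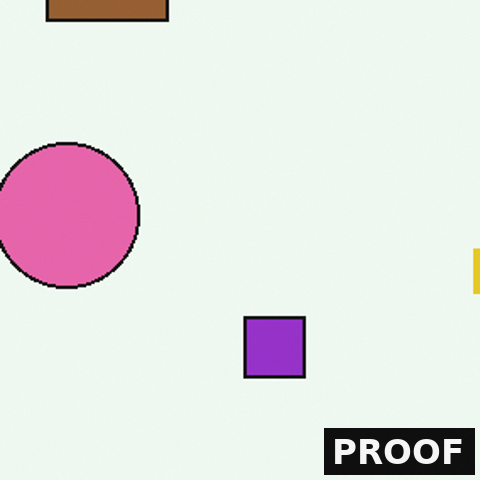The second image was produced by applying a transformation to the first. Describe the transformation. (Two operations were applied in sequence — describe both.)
The transformation is: cropped tightly and scaled back up, then watermarked with the text "PROOF" in the lower-right corner.

The visible shapes are larger and the field of view is narrower; shapes near the original edges may be partly or wholly outside the frame — a crop-and-rescale. A dark label reading "PROOF" appears in the lower-right corner.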